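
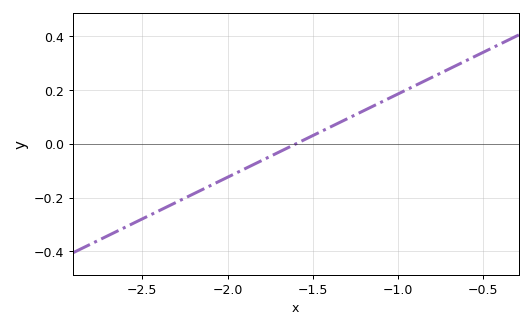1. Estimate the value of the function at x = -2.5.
-0.28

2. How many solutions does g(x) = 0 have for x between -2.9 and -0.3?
1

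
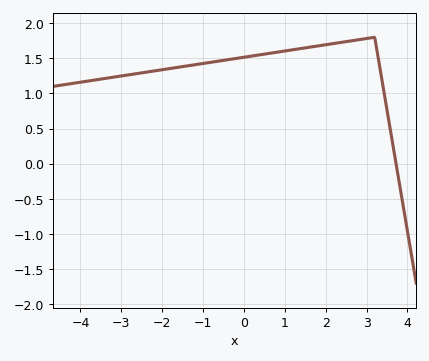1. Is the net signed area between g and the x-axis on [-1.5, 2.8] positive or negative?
positive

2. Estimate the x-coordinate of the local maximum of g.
3.2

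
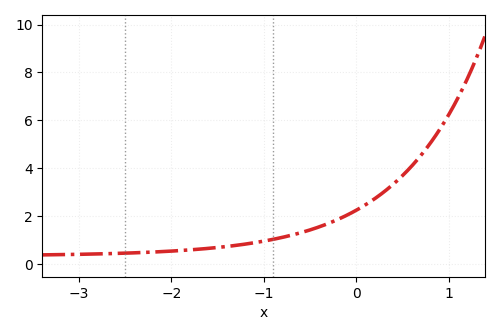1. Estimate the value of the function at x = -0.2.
1.85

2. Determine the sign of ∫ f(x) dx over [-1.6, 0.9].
positive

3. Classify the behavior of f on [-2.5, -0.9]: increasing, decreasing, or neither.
increasing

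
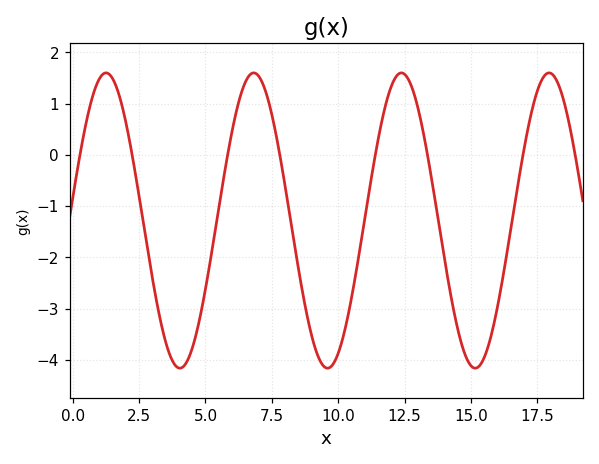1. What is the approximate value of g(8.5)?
-2.2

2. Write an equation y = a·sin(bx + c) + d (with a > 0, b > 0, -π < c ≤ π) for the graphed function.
y = 2.88sin(1.1x + 0.15) - 1.28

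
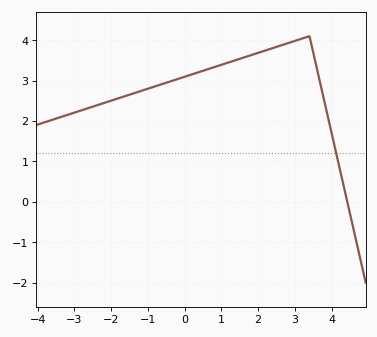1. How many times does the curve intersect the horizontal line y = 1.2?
1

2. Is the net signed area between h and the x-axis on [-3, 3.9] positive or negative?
positive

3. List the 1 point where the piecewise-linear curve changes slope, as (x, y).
(3.4, 4.1)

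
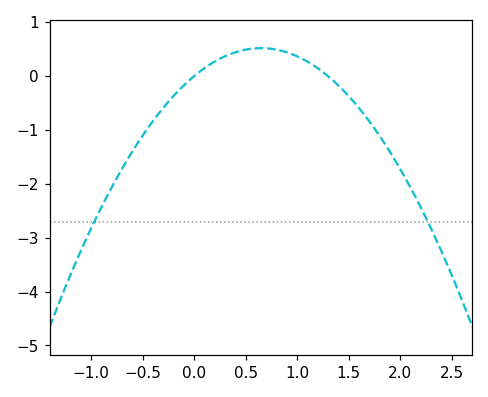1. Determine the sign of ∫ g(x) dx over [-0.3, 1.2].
positive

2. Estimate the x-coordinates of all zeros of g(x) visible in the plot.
0, 1.3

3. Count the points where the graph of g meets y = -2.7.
2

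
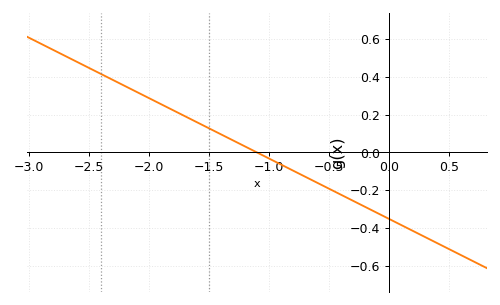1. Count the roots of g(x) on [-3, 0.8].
1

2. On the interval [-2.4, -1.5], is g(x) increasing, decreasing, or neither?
decreasing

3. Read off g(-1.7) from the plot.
0.192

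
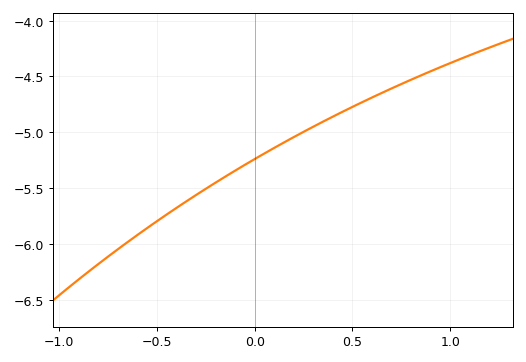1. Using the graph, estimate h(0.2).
-5.04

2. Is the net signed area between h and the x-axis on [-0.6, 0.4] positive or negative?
negative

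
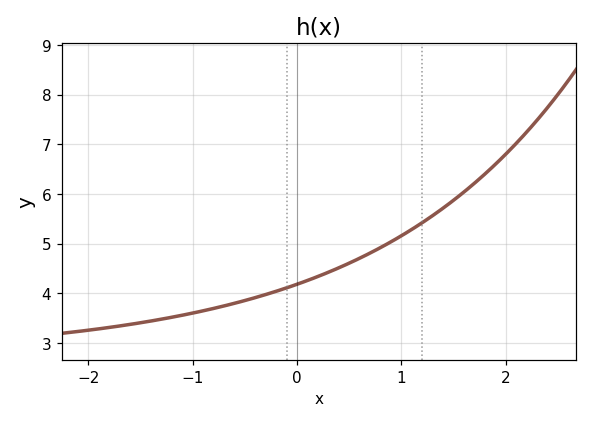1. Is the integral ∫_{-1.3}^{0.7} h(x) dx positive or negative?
positive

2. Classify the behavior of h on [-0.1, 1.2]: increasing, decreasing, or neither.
increasing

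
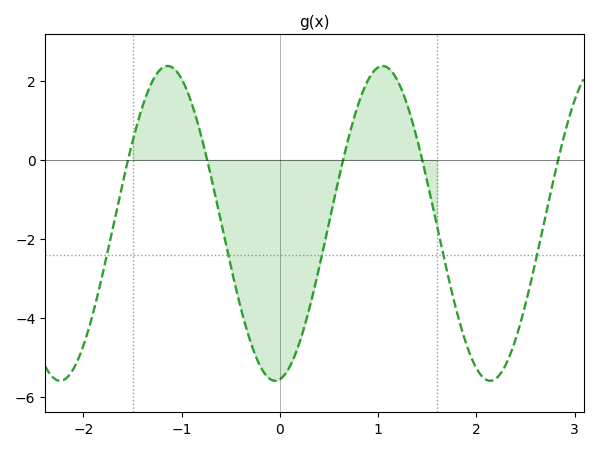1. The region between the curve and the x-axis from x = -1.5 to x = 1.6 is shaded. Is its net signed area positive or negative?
negative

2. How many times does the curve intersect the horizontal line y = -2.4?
5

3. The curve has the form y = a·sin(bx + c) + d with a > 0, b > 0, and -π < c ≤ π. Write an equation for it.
y = 3.99sin(2.87x - 1.43) - 1.61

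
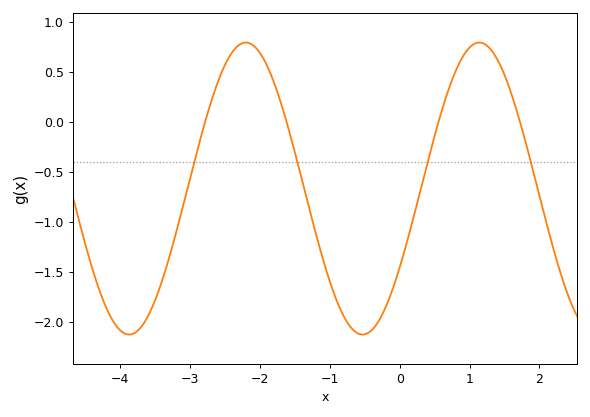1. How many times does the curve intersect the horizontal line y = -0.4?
4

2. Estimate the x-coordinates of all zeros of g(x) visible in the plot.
-2.8, -1.6, 0.6, 1.7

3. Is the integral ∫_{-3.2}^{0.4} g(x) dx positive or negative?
negative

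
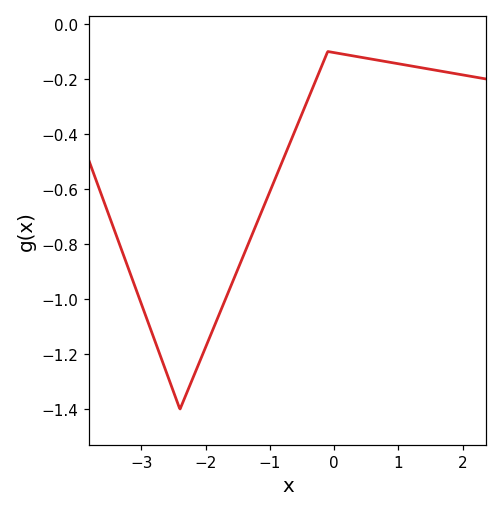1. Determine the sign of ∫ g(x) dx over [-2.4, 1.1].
negative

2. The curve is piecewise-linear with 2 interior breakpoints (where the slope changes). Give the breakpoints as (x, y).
(-2.4, -1.4); (-0.1, -0.1)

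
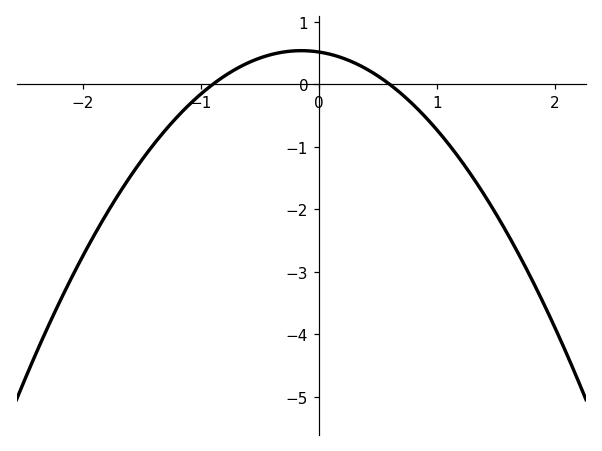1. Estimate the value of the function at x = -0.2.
0.538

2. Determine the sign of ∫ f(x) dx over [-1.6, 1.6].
negative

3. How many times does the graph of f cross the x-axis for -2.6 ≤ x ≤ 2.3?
2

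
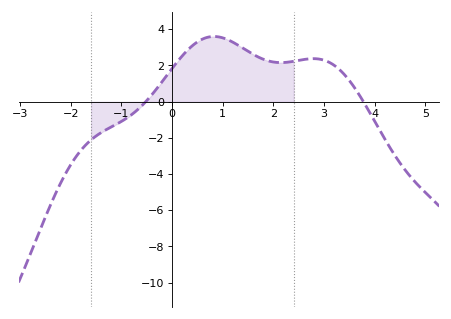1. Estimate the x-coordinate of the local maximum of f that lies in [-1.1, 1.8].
0.827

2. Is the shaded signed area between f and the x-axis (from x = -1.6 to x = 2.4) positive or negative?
positive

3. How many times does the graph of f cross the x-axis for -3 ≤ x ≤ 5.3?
2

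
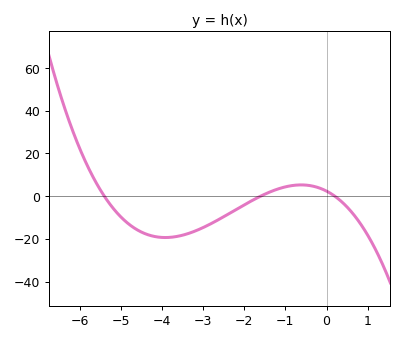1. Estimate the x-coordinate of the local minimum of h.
-3.92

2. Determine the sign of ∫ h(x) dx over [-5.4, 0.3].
negative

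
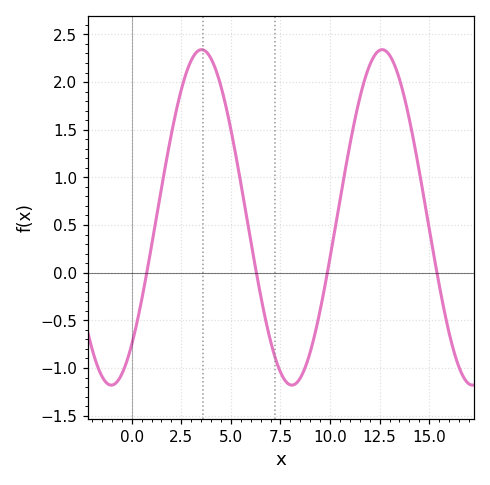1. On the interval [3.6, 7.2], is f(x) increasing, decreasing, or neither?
decreasing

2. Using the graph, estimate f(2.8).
2.15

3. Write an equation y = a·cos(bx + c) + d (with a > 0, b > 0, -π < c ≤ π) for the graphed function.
y = 1.76cos(0.69x - 2.4) + 0.58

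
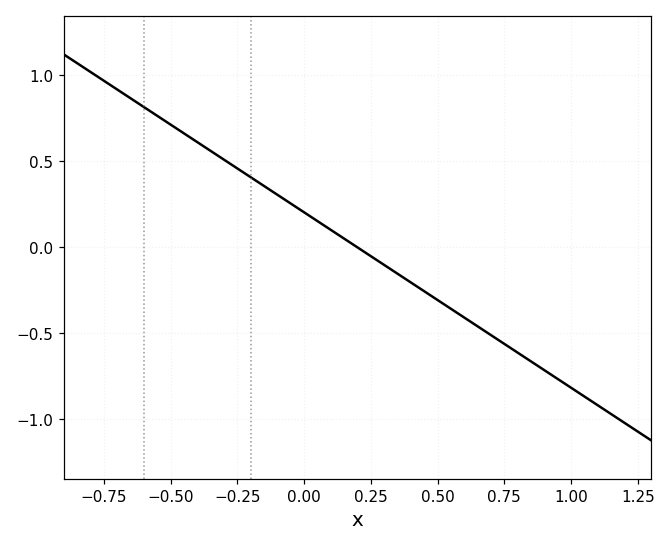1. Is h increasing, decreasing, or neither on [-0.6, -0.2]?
decreasing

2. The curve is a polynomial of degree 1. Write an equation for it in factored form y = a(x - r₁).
y = -1.02(x - 0.2)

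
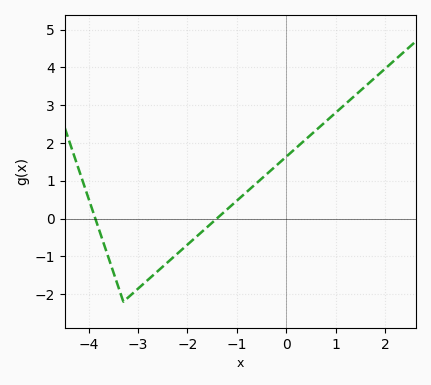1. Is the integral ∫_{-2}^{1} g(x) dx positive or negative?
positive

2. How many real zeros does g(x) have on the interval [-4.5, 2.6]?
2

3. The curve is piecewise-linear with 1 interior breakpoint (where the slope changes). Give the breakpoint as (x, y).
(-3.3, -2.2)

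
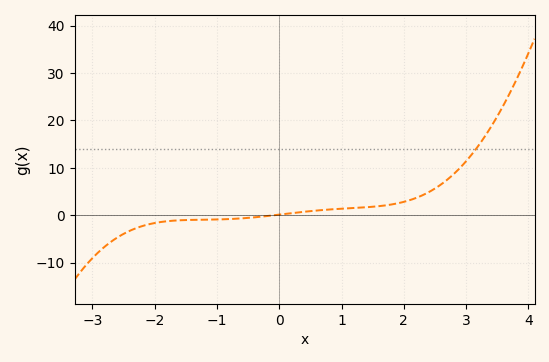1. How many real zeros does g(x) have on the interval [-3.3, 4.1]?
1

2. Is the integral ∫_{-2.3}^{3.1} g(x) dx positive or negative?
positive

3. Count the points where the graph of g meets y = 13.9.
1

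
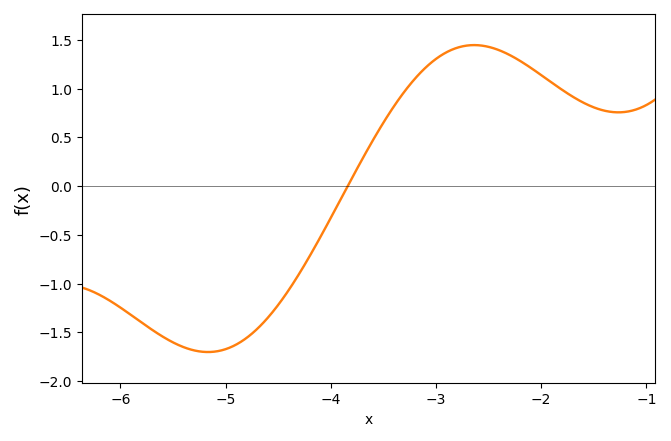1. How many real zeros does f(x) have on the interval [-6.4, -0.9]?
1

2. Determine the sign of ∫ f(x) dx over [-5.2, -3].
negative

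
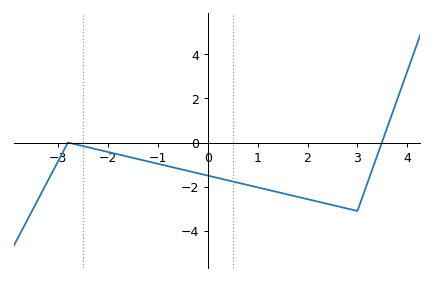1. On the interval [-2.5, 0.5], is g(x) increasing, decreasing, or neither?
decreasing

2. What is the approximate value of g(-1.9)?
-0.4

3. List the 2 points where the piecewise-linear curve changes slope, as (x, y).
(-2.8, 0); (3, -3.1)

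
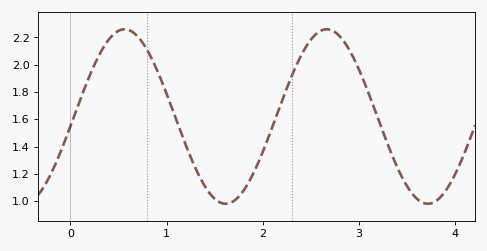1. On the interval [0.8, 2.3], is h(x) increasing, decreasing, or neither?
neither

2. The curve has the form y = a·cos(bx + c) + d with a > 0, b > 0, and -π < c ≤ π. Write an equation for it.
y = 0.64cos(2.99x - 1.68) + 1.62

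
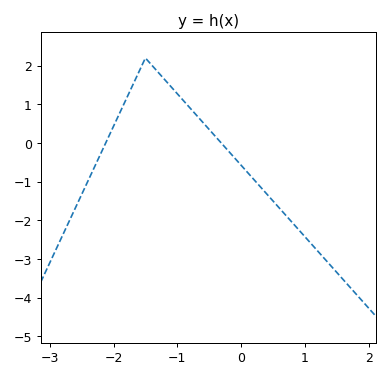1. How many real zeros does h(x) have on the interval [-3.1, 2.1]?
2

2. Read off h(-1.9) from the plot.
0.8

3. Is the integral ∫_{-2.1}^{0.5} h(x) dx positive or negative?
positive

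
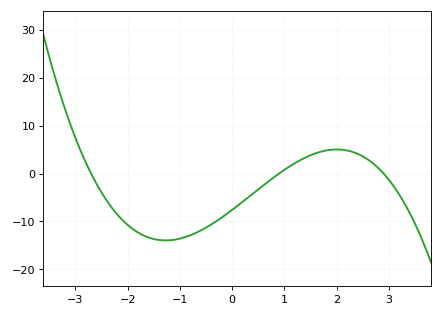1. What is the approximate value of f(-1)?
-13.6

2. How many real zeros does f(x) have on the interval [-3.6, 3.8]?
3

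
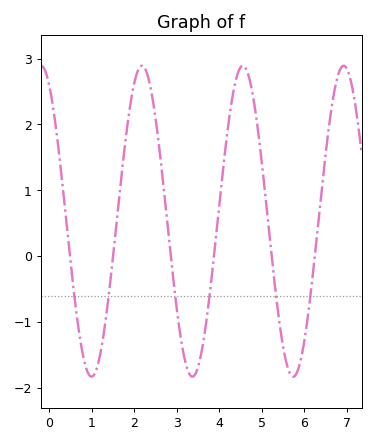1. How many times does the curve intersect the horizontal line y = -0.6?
6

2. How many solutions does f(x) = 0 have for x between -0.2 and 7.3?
6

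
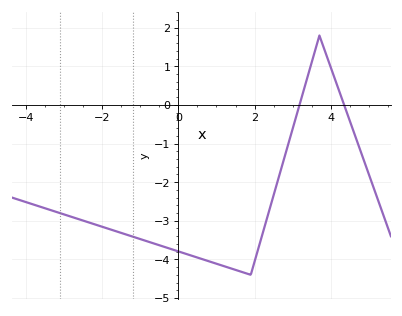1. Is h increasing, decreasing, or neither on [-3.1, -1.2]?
decreasing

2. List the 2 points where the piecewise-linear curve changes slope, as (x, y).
(1.9, -4.4); (3.7, 1.8)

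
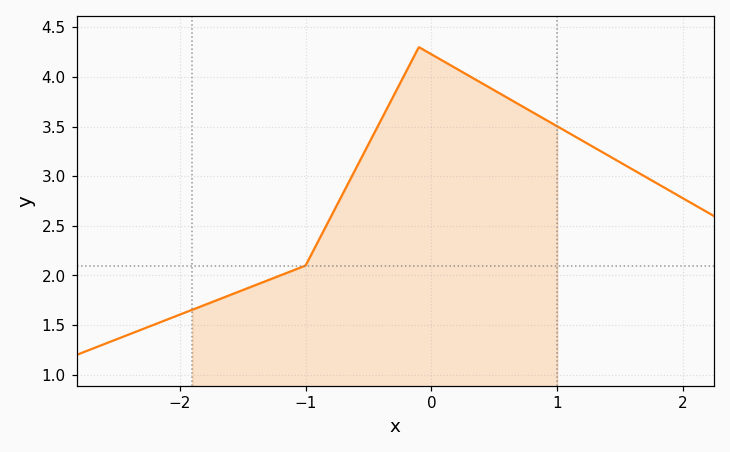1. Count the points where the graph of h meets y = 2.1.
1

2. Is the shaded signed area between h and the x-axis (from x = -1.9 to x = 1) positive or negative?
positive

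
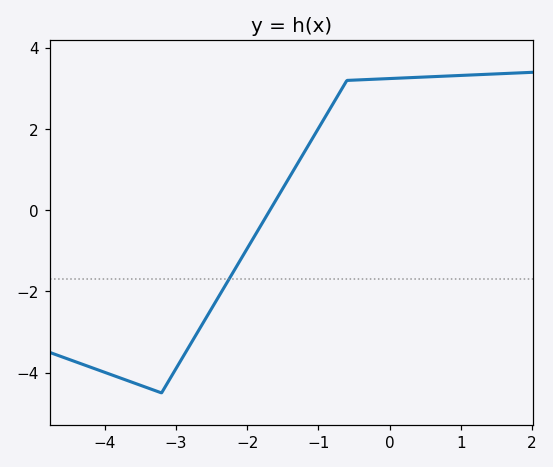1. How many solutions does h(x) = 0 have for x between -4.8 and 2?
1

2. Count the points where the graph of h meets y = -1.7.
1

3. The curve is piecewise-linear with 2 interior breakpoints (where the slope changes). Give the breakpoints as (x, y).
(-3.2, -4.5); (-0.6, 3.2)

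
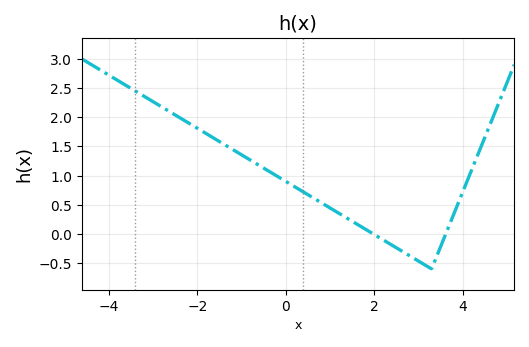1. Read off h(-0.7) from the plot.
1.2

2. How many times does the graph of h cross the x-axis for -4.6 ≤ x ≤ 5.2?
2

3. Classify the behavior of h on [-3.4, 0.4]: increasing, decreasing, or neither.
decreasing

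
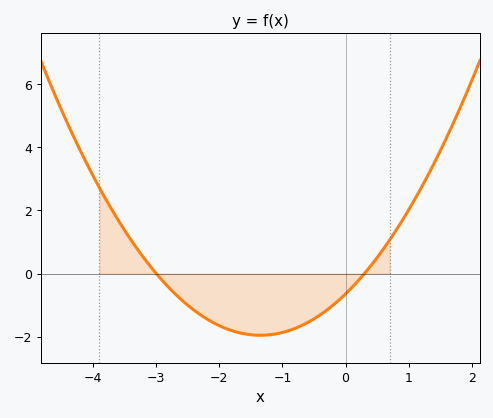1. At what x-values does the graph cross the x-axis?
-3, 0.3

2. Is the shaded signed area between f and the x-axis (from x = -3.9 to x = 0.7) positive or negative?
negative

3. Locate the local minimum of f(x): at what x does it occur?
-1.4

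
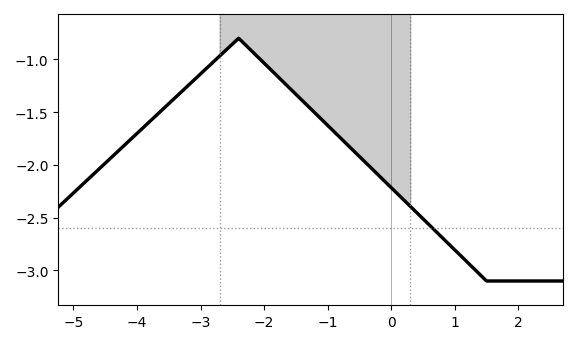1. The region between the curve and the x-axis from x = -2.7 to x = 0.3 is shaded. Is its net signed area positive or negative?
negative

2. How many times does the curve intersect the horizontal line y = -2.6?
1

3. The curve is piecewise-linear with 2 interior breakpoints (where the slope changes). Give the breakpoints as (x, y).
(-2.4, -0.8); (1.5, -3.1)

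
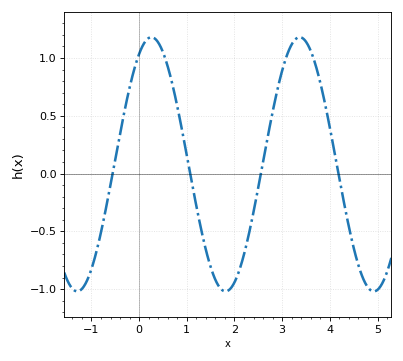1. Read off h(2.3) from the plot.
-0.528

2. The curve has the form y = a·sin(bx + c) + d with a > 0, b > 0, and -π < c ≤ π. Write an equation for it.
y = 1.1sin(2.02x + 1.05) + 0.08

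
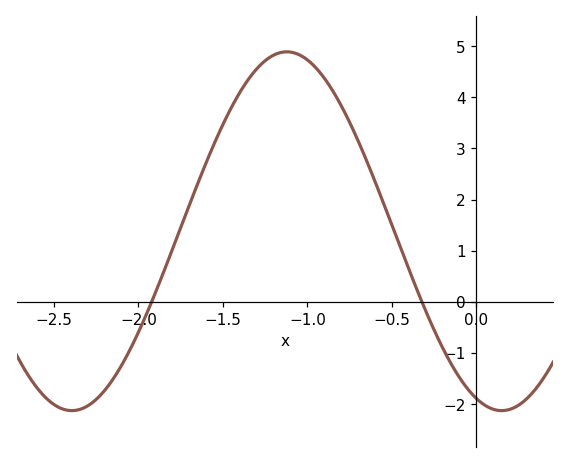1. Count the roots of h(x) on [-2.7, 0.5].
2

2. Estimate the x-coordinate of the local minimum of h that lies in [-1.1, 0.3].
0.15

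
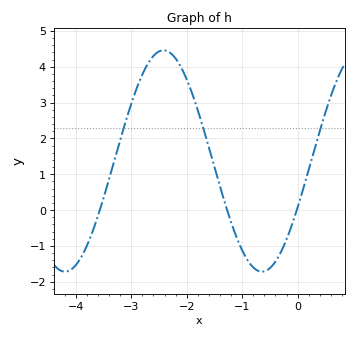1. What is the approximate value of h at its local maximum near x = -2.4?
4.46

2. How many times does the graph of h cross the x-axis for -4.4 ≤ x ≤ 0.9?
3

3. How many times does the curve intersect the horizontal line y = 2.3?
3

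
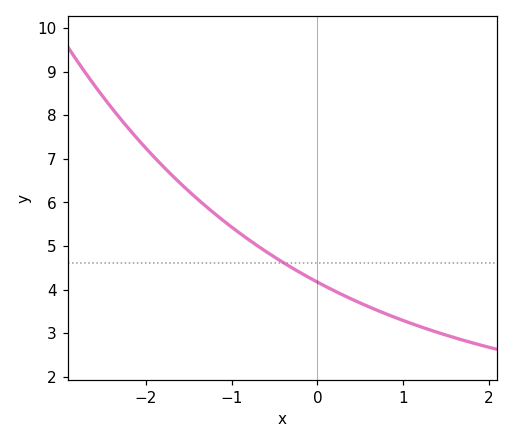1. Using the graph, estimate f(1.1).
3.22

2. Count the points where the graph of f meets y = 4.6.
1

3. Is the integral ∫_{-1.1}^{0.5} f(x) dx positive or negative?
positive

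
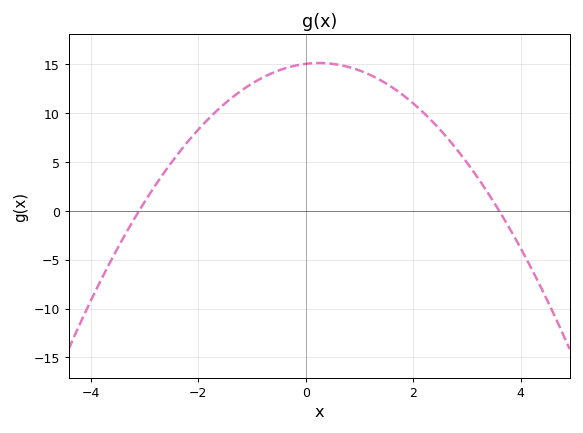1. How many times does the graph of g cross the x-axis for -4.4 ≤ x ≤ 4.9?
2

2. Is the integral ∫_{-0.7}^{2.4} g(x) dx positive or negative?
positive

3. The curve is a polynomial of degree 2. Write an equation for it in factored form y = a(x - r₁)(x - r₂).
y = -1.35(x + 3.1)(x - 3.6)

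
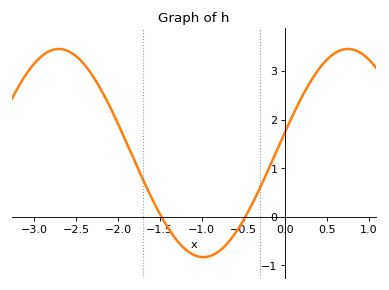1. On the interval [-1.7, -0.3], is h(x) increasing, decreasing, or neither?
neither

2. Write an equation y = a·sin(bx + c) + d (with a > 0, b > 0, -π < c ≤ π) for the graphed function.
y = 2.14sin(1.82x + 0.212) + 1.31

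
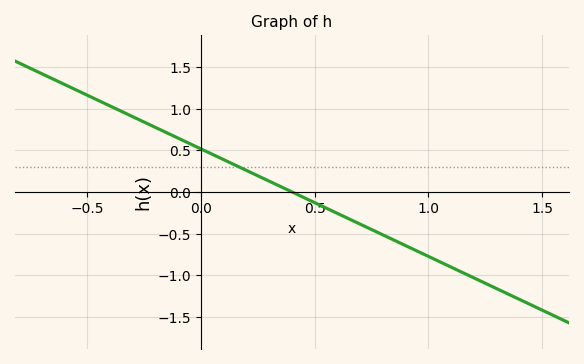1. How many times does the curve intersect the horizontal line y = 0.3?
1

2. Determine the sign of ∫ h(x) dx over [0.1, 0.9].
negative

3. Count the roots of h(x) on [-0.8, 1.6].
1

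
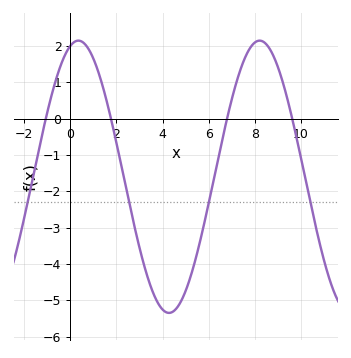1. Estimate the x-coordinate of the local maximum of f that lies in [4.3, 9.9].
8.21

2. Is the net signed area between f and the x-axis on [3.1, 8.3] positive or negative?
negative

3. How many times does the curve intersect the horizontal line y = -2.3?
4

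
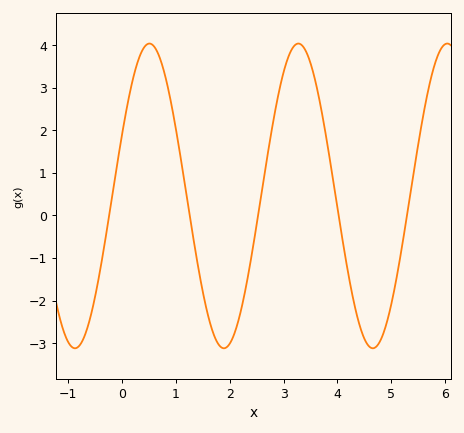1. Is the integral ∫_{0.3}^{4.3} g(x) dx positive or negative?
positive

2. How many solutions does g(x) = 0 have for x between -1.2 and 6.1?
5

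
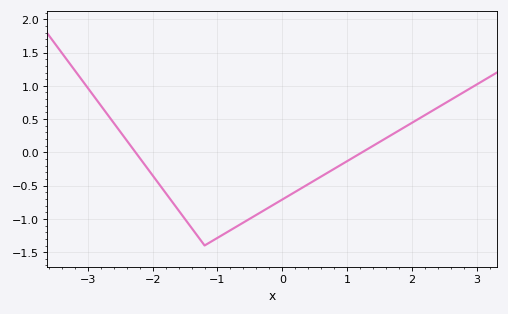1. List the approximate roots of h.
-2.3, 1.2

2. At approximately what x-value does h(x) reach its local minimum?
-1.2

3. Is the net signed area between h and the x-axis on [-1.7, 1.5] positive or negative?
negative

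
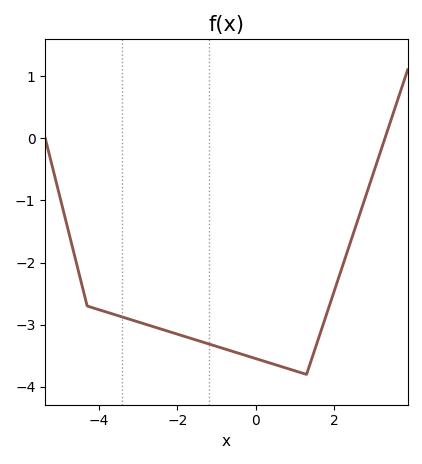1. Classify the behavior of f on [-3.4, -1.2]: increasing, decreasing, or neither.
decreasing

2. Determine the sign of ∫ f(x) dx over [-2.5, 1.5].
negative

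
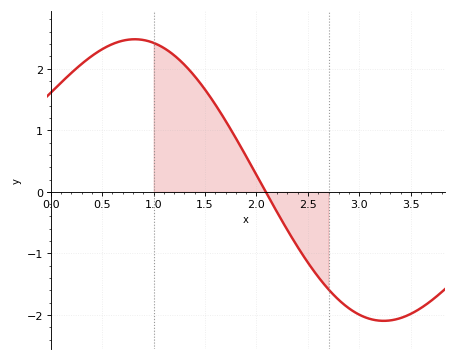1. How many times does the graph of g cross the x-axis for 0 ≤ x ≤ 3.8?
1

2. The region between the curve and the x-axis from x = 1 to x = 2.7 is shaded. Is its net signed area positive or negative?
positive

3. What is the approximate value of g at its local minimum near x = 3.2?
-2.1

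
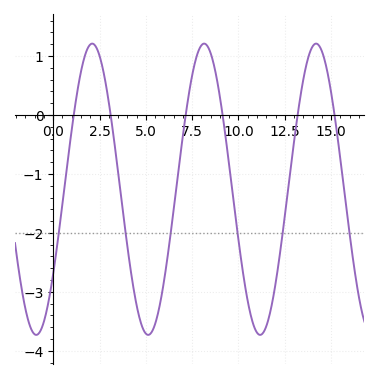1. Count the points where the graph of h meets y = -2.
6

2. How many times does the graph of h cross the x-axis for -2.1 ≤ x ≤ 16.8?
6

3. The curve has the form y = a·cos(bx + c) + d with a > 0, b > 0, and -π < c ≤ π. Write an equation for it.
y = 2.47cos(1x - 2.2) - 1.26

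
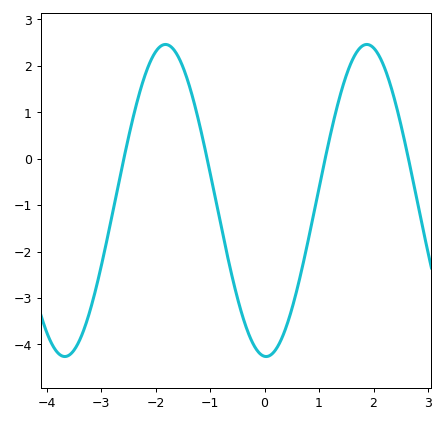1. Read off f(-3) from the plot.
-2.3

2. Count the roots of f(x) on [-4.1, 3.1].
4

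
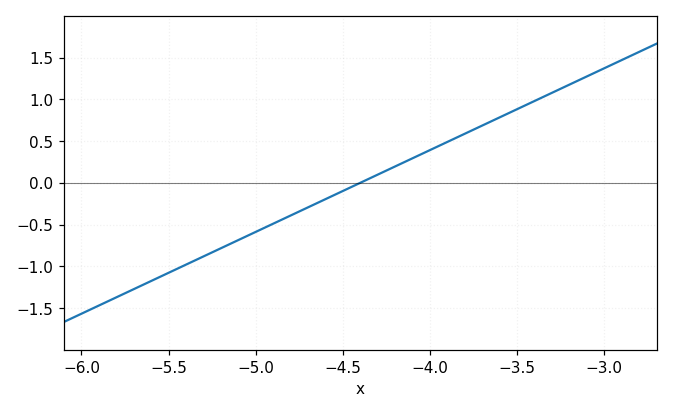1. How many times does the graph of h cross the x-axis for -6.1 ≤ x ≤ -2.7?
1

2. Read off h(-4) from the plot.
0.392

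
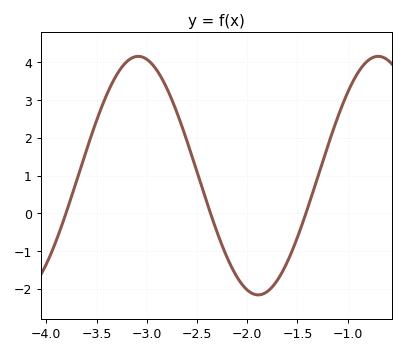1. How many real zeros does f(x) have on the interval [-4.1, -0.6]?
3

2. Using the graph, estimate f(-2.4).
0.3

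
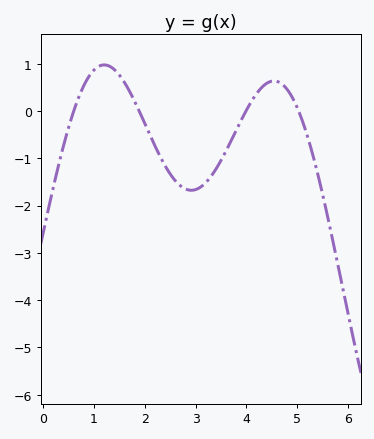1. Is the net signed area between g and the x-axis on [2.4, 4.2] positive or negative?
negative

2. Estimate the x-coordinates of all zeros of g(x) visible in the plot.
0.601, 1.89, 3.99, 5.03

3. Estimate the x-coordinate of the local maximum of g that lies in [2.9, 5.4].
4.54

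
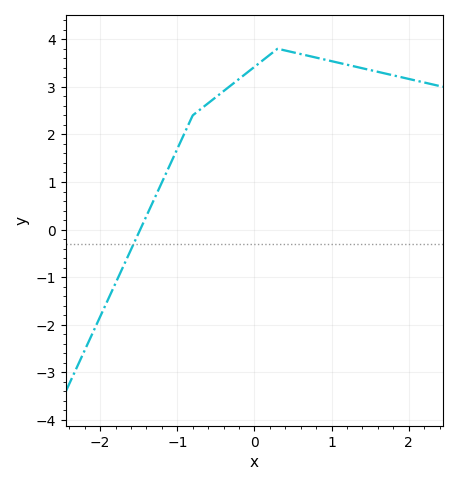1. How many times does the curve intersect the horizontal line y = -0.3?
1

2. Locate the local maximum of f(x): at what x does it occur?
0.3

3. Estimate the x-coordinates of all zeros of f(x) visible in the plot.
-1.48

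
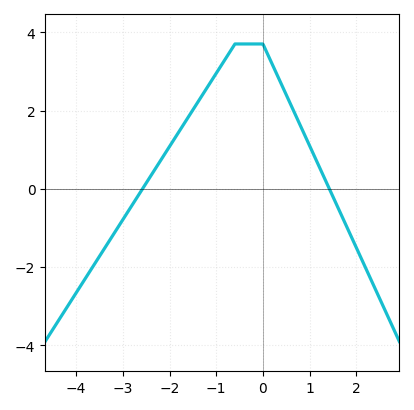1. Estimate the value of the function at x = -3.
-0.786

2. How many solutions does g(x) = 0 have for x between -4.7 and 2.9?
2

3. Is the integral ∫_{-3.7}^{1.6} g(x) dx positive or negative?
positive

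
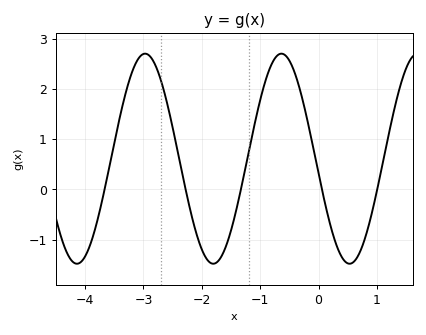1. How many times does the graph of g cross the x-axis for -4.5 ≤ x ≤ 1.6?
5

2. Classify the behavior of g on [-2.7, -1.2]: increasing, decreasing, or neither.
neither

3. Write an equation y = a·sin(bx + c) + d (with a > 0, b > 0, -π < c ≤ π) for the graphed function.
y = 2.09sin(2.69x - 3) + 0.61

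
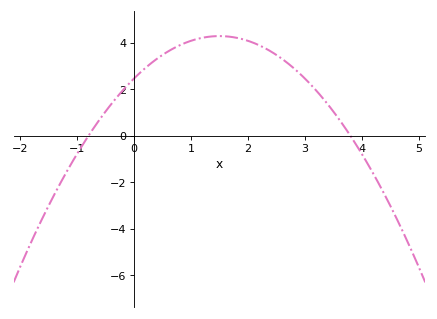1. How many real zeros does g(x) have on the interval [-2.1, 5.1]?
2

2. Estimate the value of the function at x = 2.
4.08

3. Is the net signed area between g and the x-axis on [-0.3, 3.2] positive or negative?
positive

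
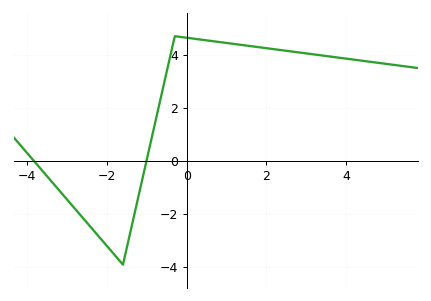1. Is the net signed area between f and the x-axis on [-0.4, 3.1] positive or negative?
positive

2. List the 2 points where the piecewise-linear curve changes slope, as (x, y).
(-1.6, -3.9); (-0.3, 4.7)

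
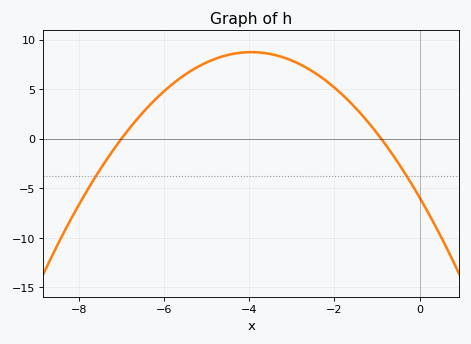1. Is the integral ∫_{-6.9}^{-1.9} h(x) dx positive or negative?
positive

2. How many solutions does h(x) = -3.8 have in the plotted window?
2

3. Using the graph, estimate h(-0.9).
0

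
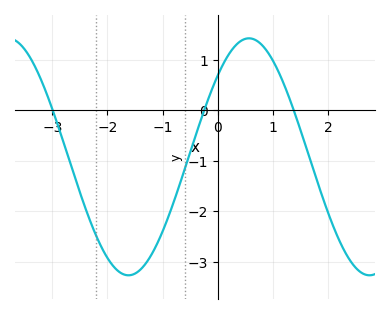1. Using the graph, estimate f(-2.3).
-2.23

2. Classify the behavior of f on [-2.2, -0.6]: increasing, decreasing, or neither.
neither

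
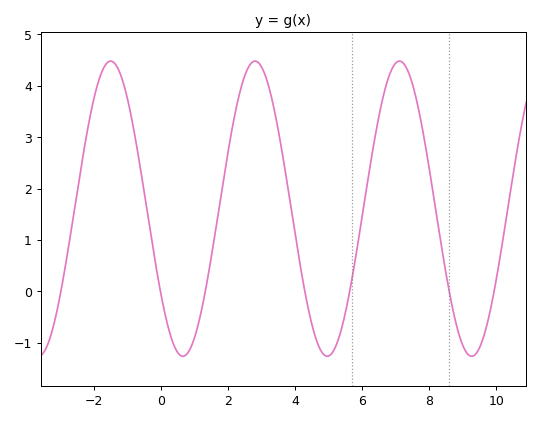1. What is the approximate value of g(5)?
-1.26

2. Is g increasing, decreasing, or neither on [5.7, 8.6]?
neither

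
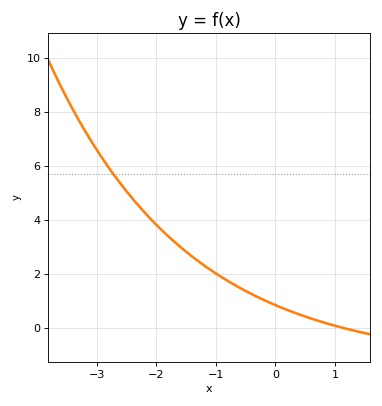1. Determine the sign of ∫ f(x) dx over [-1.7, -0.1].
positive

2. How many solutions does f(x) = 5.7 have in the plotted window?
1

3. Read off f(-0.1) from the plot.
0.956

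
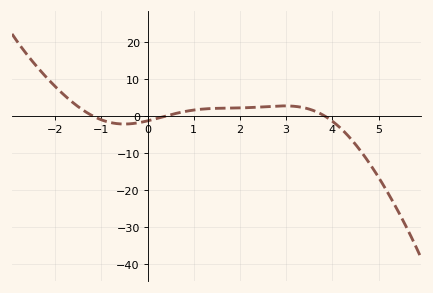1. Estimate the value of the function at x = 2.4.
2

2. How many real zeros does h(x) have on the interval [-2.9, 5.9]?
3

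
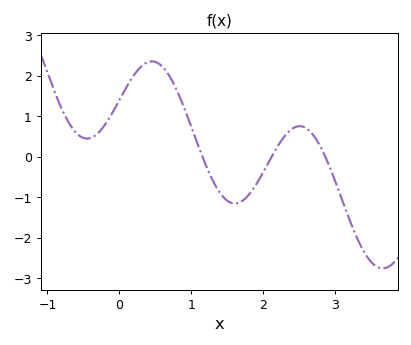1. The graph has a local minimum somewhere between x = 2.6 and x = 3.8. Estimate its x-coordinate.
3.66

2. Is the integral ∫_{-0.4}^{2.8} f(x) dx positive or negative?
positive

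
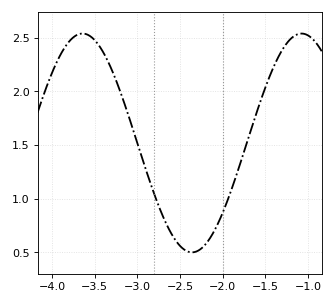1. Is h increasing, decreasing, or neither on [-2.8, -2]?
neither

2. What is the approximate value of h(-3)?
1.52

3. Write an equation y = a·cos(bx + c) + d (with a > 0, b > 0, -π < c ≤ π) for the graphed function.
y = 1.02cos(2.45x + 2.64) + 1.52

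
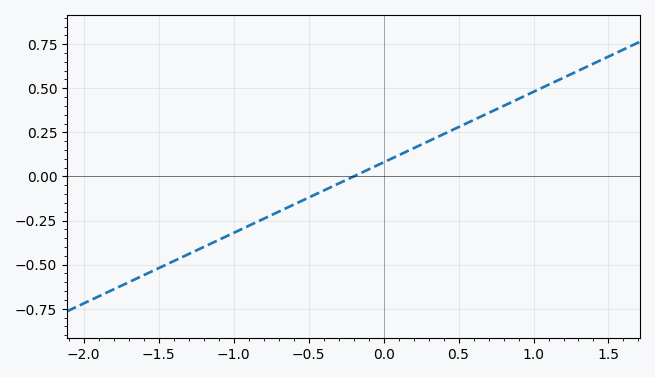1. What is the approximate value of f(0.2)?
0.16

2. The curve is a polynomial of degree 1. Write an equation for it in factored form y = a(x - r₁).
y = 0.4(x + 0.2)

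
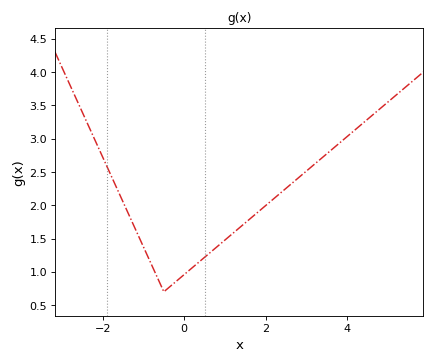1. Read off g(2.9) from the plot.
2.45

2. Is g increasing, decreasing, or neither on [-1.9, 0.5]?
neither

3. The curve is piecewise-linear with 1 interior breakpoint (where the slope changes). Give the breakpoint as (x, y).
(-0.5, 0.7)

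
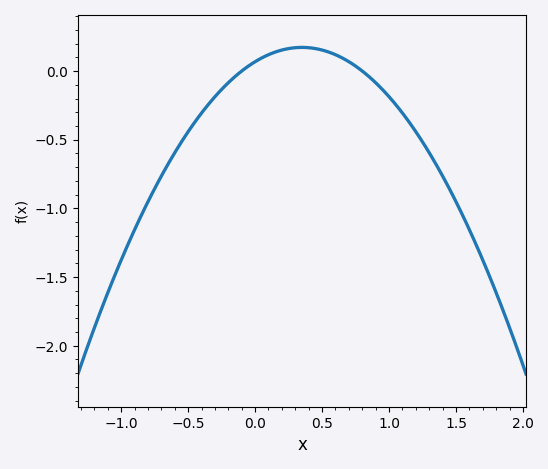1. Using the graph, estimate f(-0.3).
-0.187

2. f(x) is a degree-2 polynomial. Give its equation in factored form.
y = -0.85(x + 0.1)(x - 0.8)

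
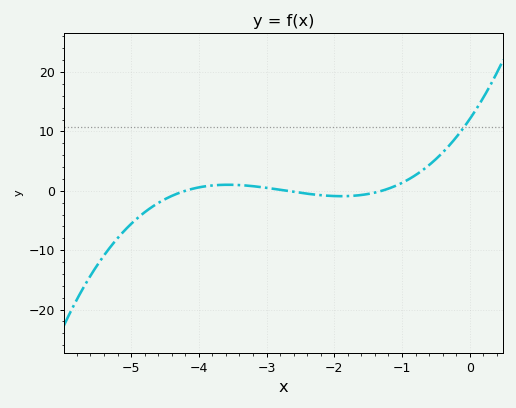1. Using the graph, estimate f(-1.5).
-0.531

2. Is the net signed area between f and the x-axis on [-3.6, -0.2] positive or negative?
positive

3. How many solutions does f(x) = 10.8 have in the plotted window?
1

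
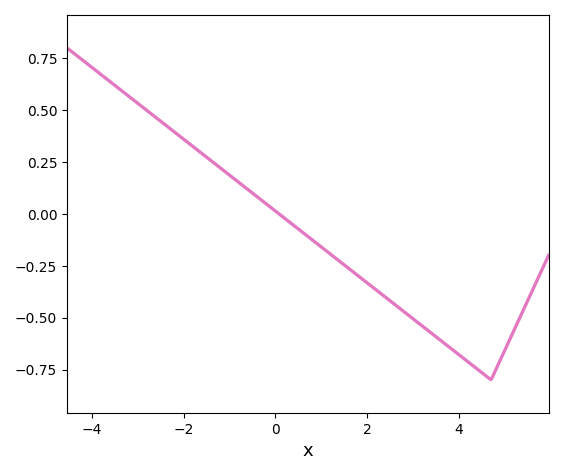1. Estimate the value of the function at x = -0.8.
0.152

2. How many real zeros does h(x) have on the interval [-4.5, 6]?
1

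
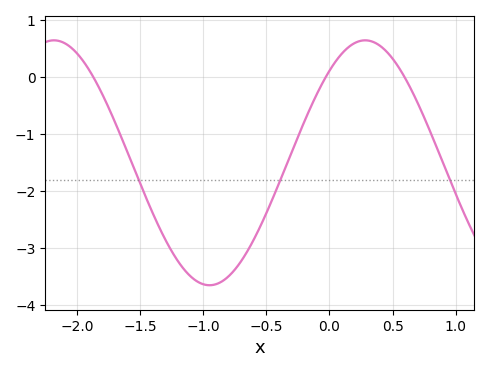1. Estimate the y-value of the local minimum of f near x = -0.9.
-3.6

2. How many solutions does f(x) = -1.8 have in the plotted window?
3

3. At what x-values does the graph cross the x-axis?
-1.85, -0.05, 0.6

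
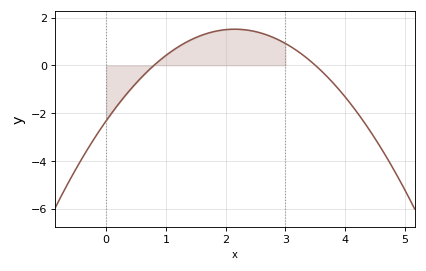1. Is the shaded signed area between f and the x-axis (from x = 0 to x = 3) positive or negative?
positive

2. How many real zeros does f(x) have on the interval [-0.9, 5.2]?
2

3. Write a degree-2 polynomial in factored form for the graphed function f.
y = -0.83(x - 0.8)(x - 3.5)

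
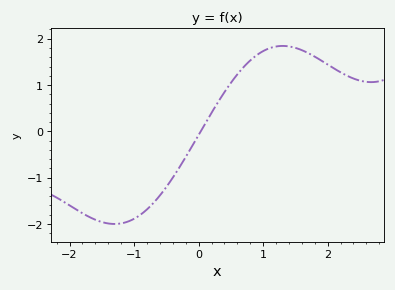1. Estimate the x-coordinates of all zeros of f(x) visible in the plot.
0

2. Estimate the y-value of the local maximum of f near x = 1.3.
1.8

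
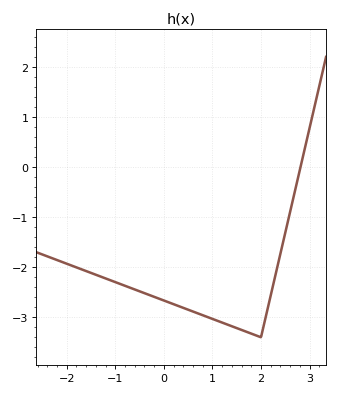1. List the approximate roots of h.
2.8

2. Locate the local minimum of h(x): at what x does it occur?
2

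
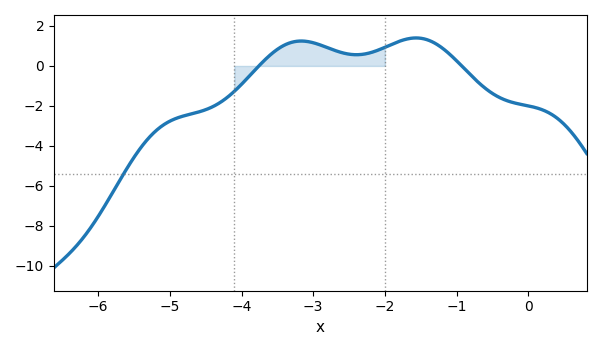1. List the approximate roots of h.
-3.76, -0.928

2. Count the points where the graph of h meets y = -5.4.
1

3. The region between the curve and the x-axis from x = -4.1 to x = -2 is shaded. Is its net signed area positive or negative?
positive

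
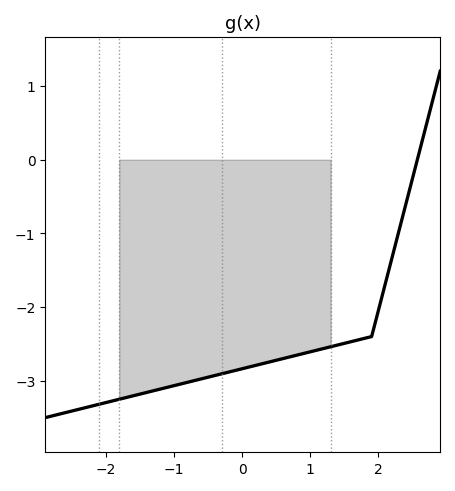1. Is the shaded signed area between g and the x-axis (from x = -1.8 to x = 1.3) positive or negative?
negative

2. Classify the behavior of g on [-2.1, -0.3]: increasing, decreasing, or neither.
increasing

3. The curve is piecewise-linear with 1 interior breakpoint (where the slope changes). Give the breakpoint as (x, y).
(1.9, -2.4)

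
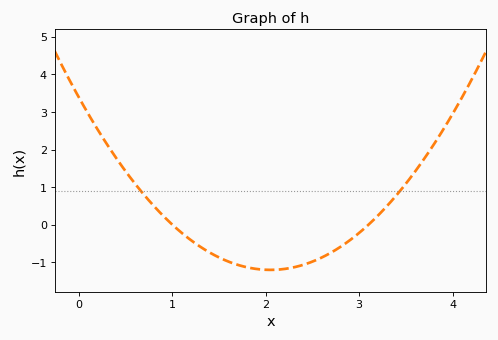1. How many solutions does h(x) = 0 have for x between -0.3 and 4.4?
2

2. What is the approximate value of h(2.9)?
-0.414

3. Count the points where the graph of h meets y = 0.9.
2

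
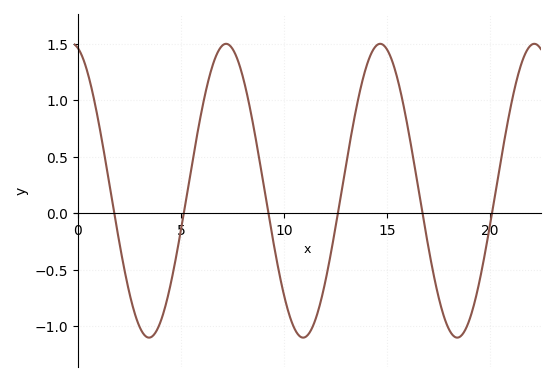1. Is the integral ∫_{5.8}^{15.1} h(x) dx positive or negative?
positive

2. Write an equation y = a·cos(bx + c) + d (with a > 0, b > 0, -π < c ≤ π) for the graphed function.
y = 1.3cos(0.84x + 0.24) + 0.2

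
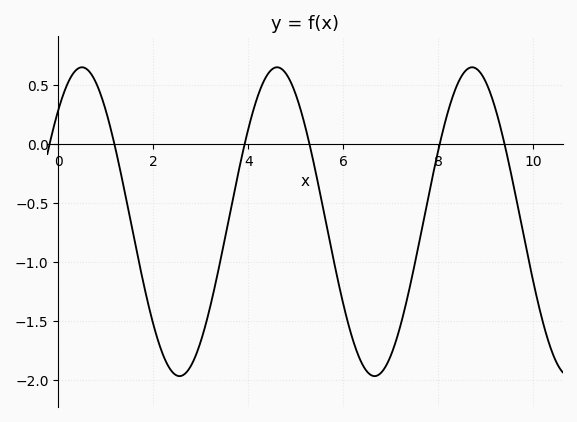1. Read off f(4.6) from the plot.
0.65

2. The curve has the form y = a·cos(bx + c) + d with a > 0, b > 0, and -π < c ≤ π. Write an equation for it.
y = 1.31cos(1.53x - 0.762) - 0.66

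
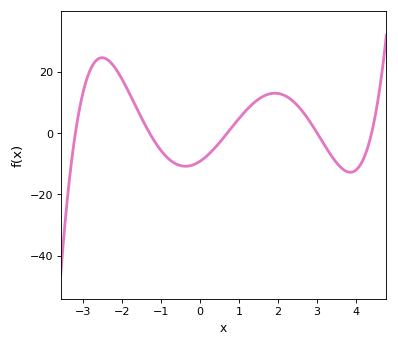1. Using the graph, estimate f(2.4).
10.1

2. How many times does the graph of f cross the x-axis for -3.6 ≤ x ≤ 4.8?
5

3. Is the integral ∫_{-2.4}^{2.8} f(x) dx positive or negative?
positive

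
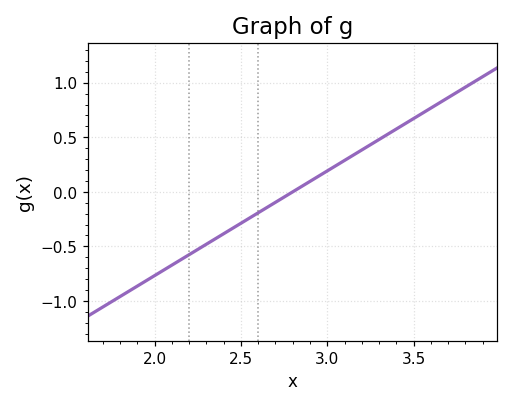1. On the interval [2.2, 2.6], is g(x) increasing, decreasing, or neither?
increasing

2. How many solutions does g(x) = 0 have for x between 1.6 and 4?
1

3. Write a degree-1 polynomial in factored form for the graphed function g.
y = 0.96(x - 2.8)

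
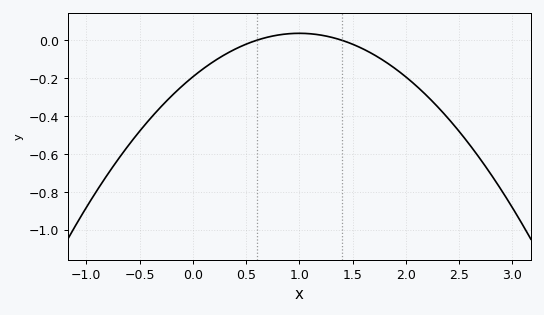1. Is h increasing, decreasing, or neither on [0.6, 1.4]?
neither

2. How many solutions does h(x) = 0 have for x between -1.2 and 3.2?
2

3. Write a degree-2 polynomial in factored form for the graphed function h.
y = -0.23(x - 0.6)(x - 1.4)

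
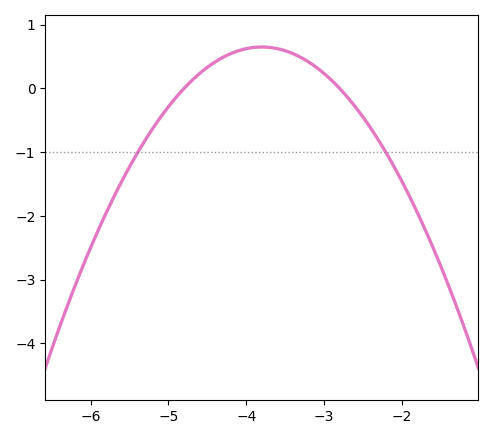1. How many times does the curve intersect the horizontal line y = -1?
2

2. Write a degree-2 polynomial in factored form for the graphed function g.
y = -0.65(x + 4.8)(x + 2.8)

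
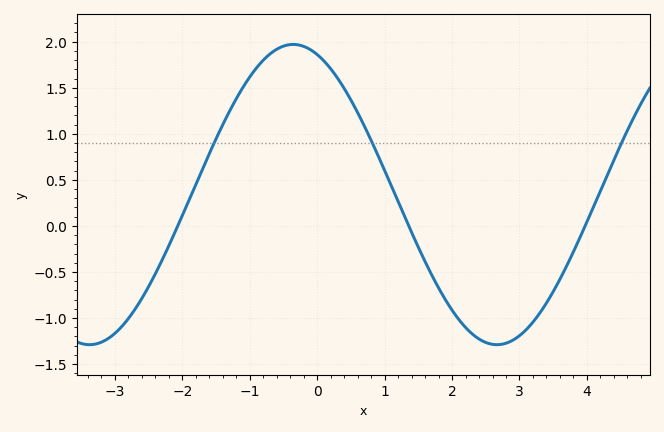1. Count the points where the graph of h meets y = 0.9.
3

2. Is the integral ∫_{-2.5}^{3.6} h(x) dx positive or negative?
positive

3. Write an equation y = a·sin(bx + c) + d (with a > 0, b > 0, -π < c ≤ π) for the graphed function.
y = 1.63sin(1x + 1.9) + 0.34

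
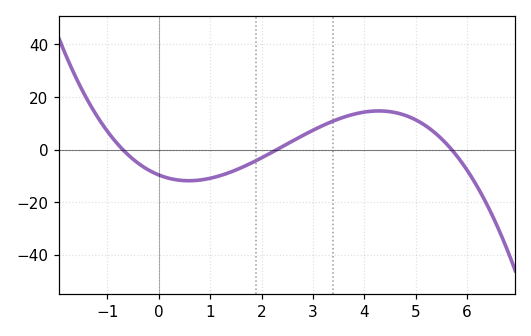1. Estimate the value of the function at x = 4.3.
14.7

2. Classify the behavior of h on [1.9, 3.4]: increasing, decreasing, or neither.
increasing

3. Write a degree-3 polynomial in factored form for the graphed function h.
y = -1.05(x + 0.7)(x - 2.3)(x - 5.7)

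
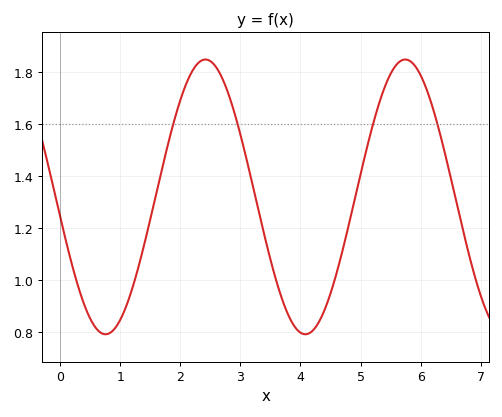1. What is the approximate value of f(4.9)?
1.3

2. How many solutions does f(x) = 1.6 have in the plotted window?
4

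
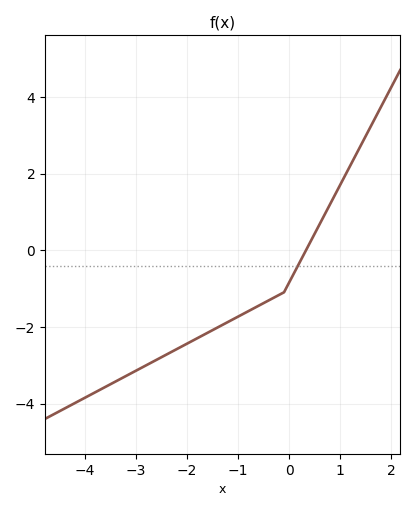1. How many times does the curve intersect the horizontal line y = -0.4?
1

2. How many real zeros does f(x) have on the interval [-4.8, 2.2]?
1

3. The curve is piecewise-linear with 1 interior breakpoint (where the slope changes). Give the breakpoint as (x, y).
(-0.1, -1.1)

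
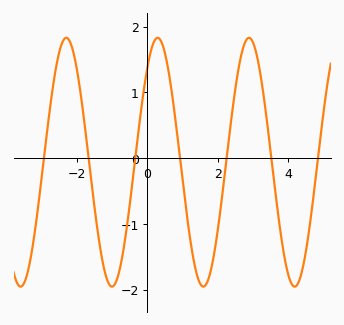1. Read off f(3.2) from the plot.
1.31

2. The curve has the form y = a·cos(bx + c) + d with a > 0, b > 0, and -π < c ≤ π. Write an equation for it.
y = 1.89cos(2.42x - 0.702) - 0.06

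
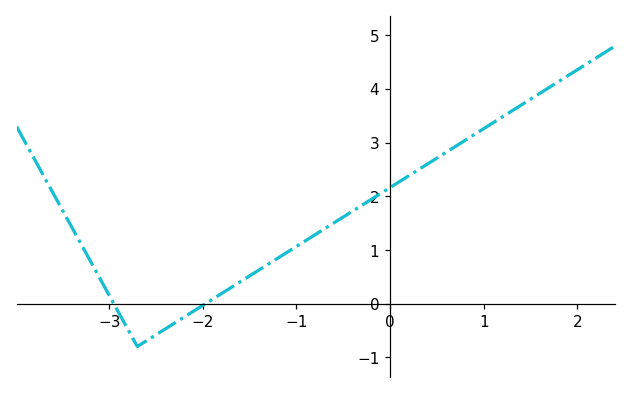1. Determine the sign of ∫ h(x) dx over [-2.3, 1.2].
positive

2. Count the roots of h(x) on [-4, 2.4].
2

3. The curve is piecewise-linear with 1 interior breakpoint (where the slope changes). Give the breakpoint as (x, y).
(-2.7, -0.8)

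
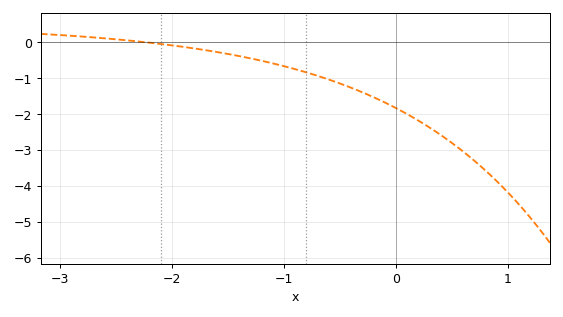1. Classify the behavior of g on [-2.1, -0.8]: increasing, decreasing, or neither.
decreasing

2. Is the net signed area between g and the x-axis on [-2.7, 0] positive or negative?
negative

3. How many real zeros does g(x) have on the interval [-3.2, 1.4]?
1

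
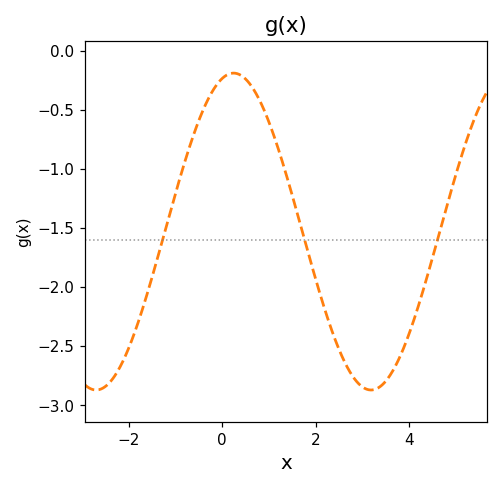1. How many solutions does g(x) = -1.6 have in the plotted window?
3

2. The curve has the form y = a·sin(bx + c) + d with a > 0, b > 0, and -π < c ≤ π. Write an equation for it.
y = 1.34sin(1.07x + 1.31) - 1.53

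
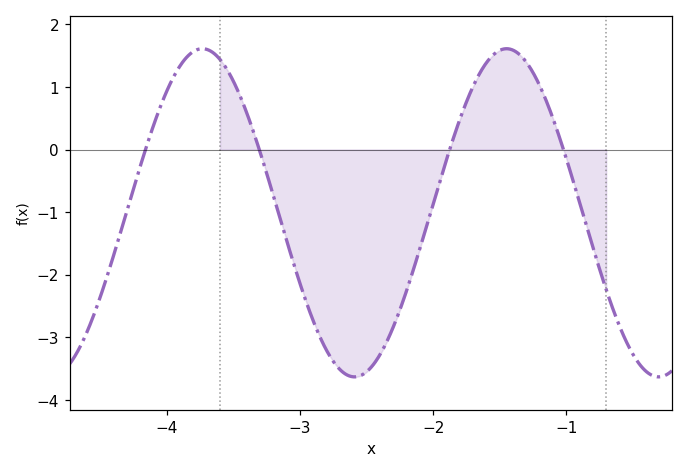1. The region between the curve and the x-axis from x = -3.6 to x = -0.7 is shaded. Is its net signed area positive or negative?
negative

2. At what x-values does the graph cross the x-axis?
-4.2, -3.3, -1.9, -1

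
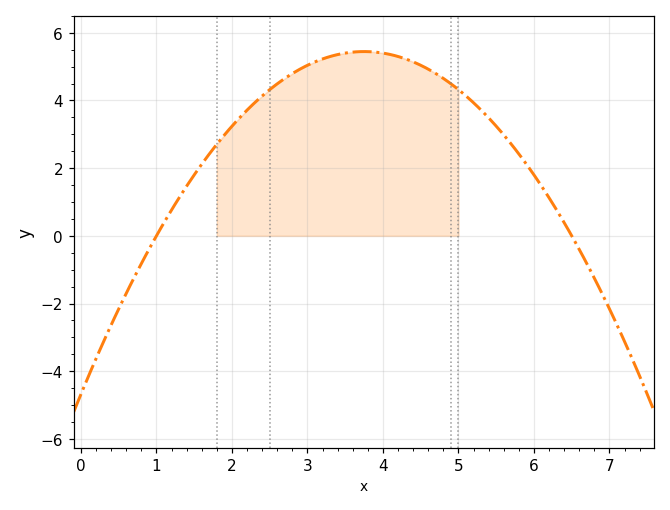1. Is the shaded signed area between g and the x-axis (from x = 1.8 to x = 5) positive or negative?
positive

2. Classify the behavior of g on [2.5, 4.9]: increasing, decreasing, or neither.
neither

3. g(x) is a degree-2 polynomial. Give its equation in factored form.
y = -0.72(x - 1)(x - 6.5)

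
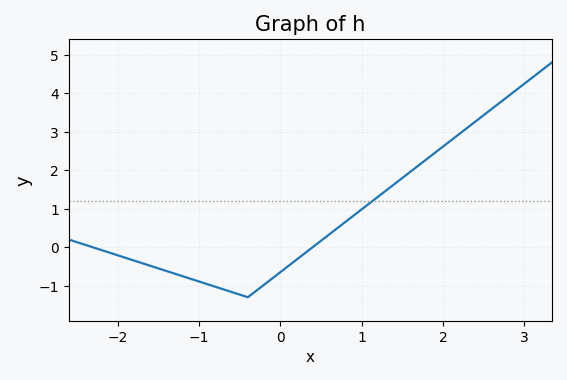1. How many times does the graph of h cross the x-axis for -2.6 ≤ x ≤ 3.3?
2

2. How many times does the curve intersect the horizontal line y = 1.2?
1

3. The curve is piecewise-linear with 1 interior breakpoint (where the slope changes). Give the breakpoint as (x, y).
(-0.4, -1.3)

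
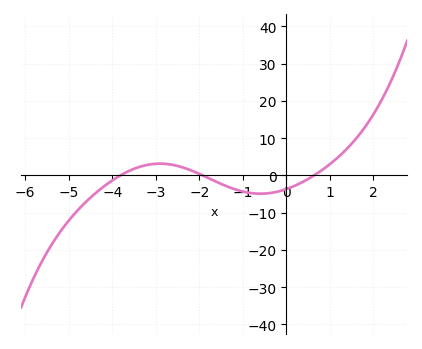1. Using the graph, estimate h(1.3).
6.03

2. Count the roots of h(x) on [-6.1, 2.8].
3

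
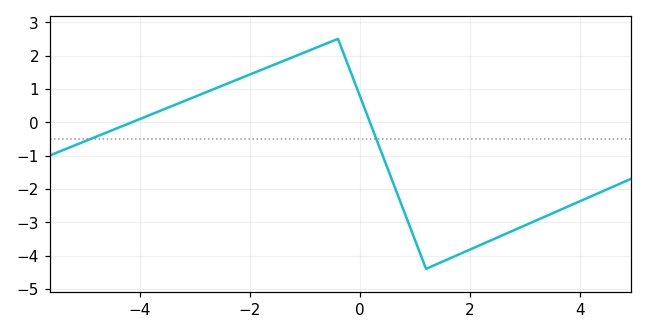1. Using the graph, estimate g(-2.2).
1.3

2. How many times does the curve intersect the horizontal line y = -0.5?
2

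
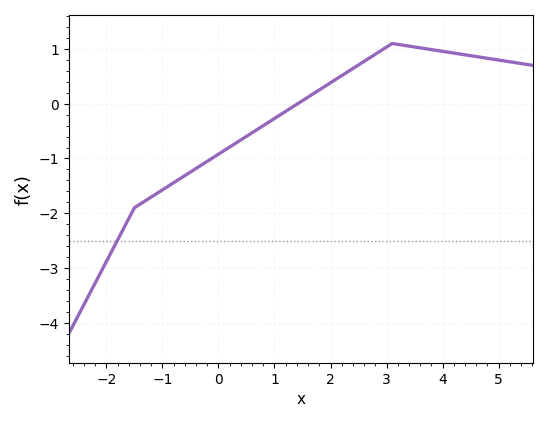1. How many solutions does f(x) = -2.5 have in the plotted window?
1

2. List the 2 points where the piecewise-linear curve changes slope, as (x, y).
(-1.5, -1.9); (3.1, 1.1)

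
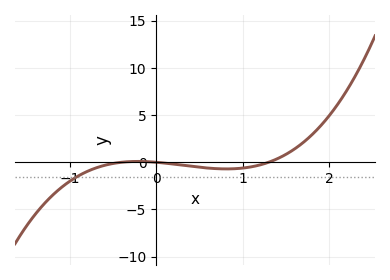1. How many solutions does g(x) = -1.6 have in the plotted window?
1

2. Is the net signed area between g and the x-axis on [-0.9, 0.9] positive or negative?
negative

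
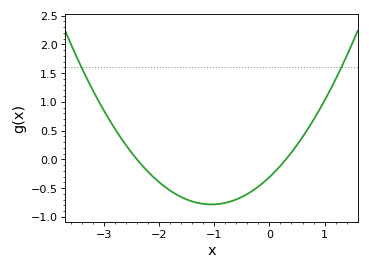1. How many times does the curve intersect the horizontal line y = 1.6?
2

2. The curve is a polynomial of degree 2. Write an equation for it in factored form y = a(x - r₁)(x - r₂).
y = 0.43(x + 2.4)(x - 0.3)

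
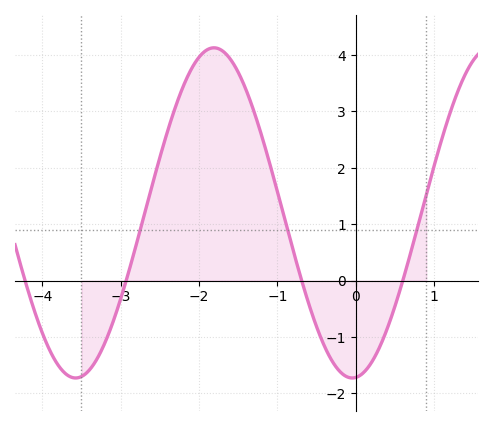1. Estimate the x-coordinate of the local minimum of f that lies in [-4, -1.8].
-3.57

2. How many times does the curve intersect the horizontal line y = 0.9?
3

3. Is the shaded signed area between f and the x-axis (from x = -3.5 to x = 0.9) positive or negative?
positive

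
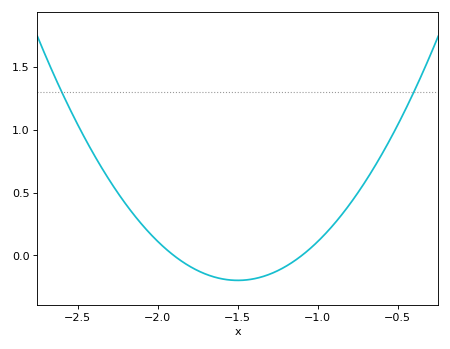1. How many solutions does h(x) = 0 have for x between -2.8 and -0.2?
2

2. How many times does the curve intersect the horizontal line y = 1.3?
2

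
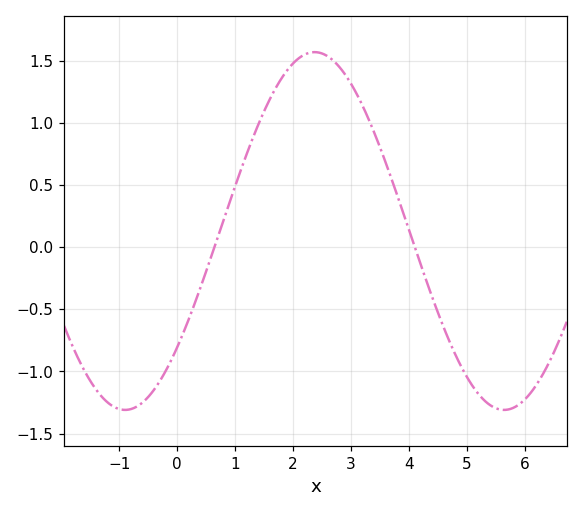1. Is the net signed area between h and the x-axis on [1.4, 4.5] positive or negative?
positive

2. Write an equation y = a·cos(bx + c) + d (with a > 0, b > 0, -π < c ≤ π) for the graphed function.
y = 1.44cos(0.96x - 2.3) + 0.13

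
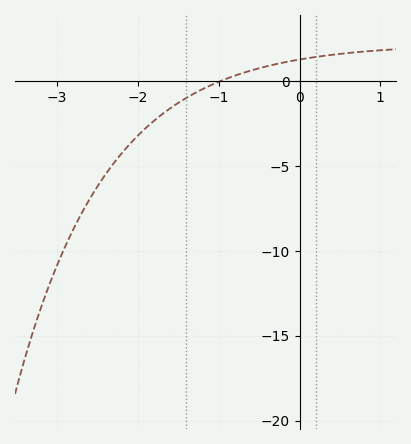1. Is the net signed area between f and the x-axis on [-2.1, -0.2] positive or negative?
negative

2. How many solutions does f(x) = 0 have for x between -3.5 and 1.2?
1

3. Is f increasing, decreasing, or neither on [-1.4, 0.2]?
increasing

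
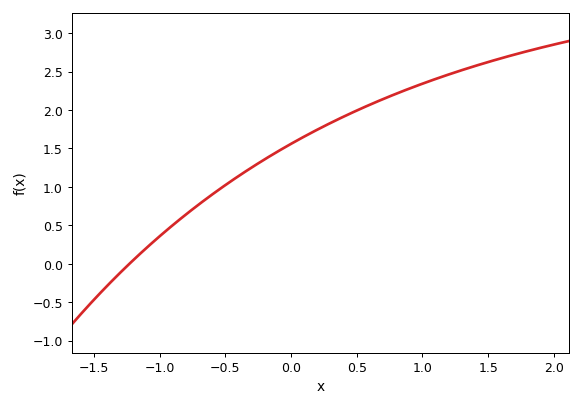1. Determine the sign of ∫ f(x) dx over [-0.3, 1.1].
positive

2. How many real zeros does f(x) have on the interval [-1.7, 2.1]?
1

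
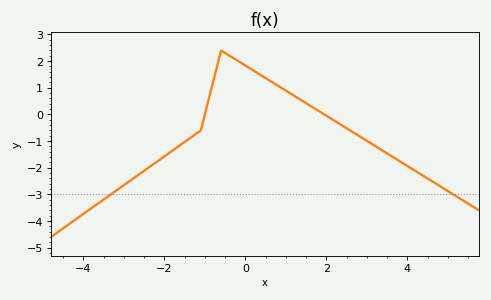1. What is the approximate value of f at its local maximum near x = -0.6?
2.4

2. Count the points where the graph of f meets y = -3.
2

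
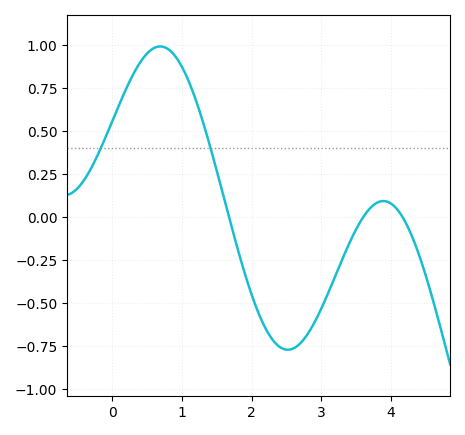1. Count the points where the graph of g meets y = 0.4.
2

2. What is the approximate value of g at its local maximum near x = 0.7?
1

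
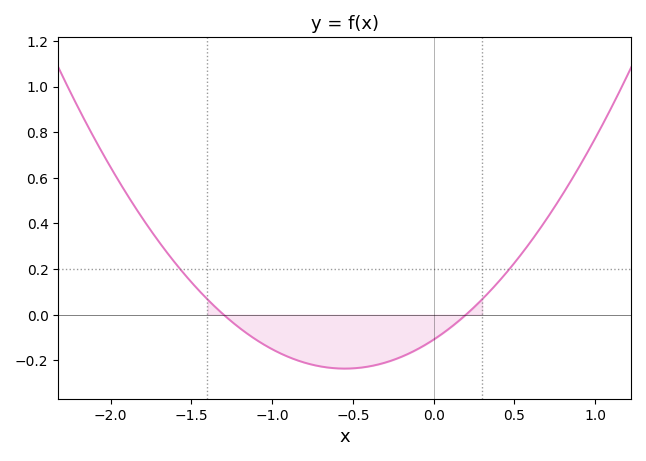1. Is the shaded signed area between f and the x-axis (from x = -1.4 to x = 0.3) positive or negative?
negative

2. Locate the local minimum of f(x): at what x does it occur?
-0.55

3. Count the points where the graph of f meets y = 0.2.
2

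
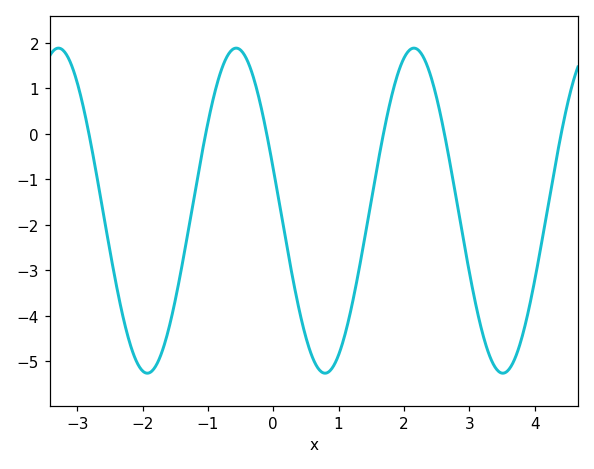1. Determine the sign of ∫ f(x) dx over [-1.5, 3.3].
negative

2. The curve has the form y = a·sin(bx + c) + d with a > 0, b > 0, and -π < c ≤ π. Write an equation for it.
y = 3.57sin(2.31x + 2.88) - 1.69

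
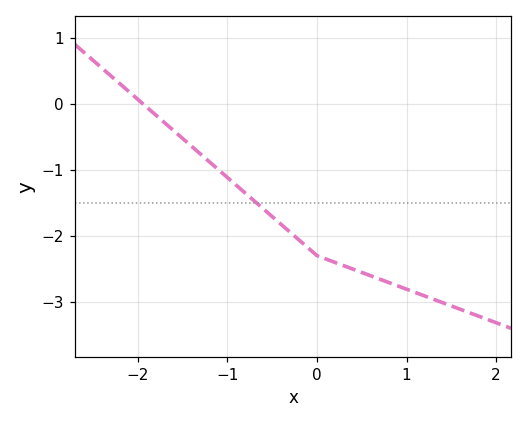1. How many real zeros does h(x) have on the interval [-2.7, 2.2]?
1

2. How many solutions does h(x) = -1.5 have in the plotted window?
1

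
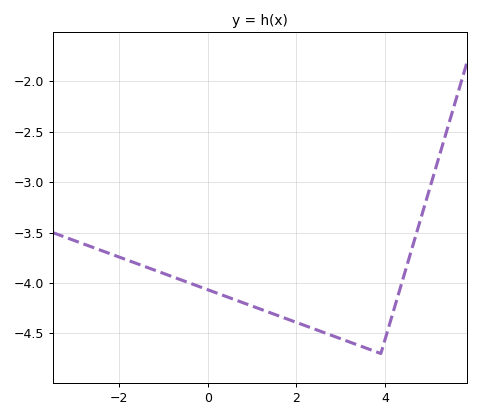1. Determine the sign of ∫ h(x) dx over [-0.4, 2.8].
negative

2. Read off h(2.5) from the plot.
-4.47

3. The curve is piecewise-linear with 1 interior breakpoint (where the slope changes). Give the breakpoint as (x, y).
(3.9, -4.7)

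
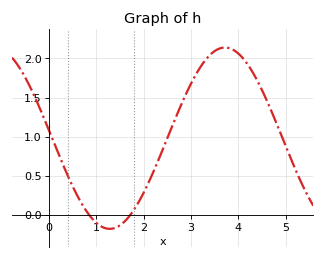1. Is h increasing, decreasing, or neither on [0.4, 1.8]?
neither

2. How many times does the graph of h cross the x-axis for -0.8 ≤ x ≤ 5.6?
2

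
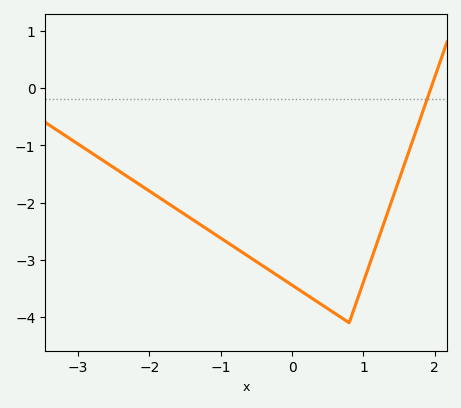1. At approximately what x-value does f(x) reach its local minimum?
0.8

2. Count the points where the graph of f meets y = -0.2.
1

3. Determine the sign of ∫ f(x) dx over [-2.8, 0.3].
negative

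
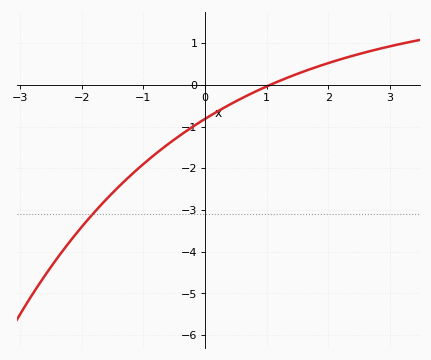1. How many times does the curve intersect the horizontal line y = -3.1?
1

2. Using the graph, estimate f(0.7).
-0.239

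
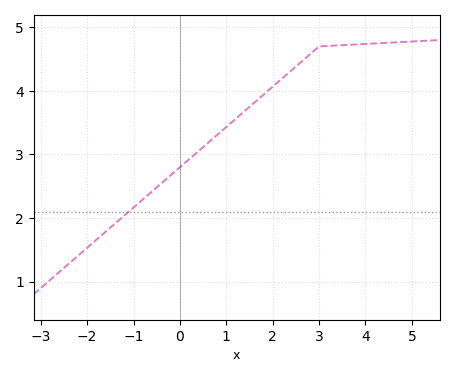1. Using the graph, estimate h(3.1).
4.7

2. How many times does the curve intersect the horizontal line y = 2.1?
1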